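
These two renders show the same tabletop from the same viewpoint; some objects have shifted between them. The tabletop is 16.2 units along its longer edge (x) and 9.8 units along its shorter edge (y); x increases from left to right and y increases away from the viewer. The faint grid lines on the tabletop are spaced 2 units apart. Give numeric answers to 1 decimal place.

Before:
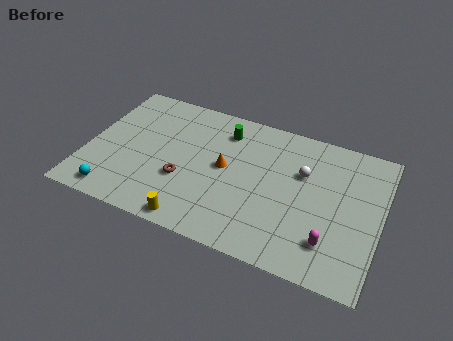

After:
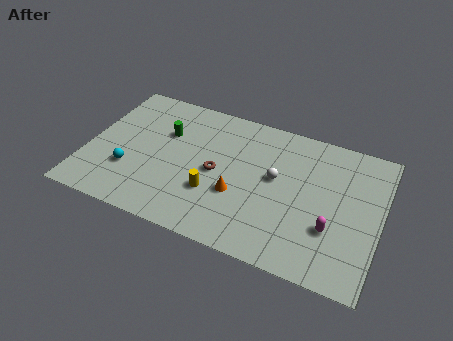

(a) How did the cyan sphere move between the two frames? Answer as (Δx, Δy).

(0.6, 1.9)

The cyan sphere started near (1.9, 1.2) and ended near (2.5, 3.1).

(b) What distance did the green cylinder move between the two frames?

3.5

From (7.3, 7.8) to (4.1, 6.5), the green cylinder covered √(3.2² + 1.3²) ≈ 3.5 units.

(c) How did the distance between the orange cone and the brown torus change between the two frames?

-1.0

They were about 2.7 units apart before and 1.7 after — 1.0 units closer together.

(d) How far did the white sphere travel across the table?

1.7

From (11.8, 6.4) to (10.4, 5.5), the white sphere covered √(1.4² + 0.9²) ≈ 1.7 units.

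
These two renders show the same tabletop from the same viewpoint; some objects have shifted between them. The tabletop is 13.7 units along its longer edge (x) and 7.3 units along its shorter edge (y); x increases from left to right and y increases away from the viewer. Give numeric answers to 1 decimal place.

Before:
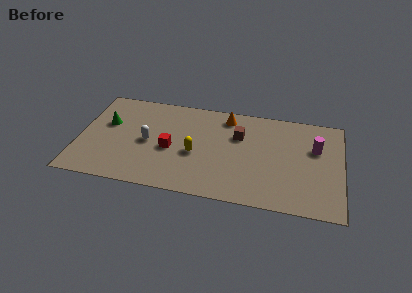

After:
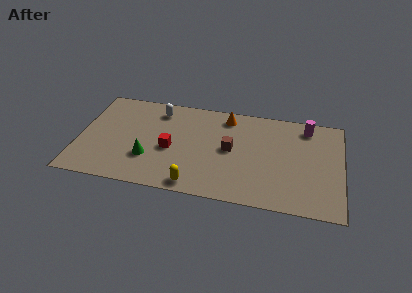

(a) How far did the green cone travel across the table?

3.2

From (1.4, 4.5) to (3.7, 2.3), the green cone covered √(2.3² + 2.2²) ≈ 3.2 units.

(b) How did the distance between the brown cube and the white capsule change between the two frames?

-0.4

Before: roughly 4.9 units apart; after: 4.5. That's 0.4 units closer together.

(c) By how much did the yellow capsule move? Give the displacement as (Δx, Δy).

(0.1, -2.3)

From the two frames, the yellow capsule sits at roughly (6.1, 3.1) before and (6.2, 0.8) after.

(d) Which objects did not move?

the orange cone and the red cube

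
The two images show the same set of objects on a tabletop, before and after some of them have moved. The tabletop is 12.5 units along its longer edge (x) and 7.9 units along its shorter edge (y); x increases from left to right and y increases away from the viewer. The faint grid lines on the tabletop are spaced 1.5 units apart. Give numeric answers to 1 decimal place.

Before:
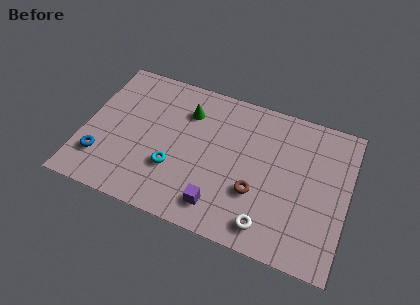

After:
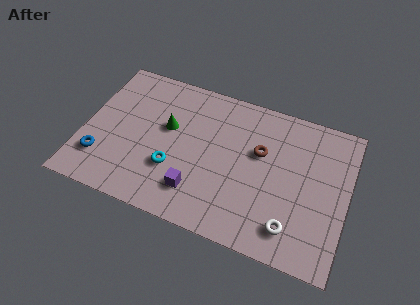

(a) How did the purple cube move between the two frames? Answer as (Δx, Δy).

(-1.1, 0.4)

The purple cube started near (6.7, 1.4) and ended near (5.6, 1.8).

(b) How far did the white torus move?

1.1

From (9.0, 1.2) to (10.1, 1.5), the white torus covered √(1.1² + 0.3²) ≈ 1.1 units.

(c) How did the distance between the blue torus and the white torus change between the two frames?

+1.1

Before: roughly 8.0 units apart; after: 9.1. That's 1.1 units further apart.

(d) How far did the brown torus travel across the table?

2.2

The brown torus was near (8.3, 2.7) before and (8.3, 4.9) after, so it travelled √(0.0² + 2.2²) ≈ 2.2 units.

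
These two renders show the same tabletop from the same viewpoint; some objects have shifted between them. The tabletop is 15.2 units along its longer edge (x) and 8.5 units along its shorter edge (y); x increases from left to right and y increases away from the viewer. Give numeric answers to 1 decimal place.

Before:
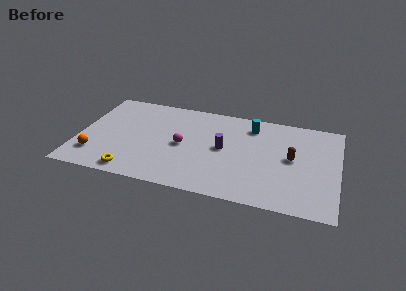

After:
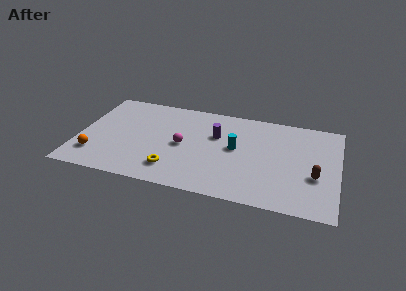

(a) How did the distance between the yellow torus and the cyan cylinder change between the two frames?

-4.4

The distance was about 8.9 in the first image and 4.5 in the second, so they moved 4.4 units closer together.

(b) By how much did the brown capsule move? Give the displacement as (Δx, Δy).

(1.4, -1.3)

The brown capsule started near (12.5, 4.5) and ended near (13.9, 3.2).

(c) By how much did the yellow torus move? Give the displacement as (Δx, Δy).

(2.3, 0.8)

The yellow torus started near (3.4, 1.0) and ended near (5.7, 1.8).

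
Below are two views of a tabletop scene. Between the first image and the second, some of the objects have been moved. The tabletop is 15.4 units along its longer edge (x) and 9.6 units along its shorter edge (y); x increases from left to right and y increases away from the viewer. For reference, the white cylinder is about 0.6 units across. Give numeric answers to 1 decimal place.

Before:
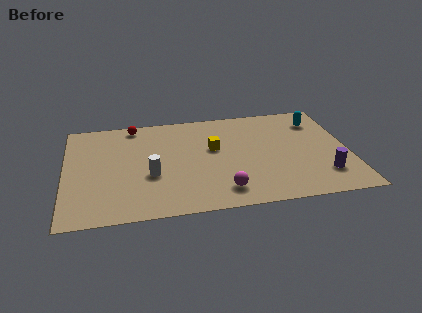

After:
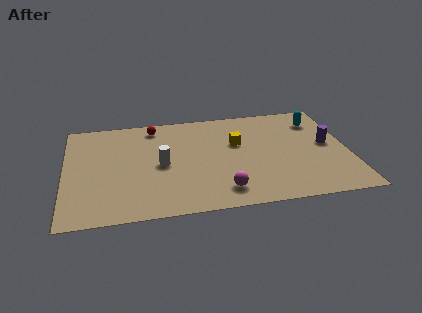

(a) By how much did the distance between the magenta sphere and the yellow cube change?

+0.4

Before: roughly 4.0 units apart; after: 4.4. That's 0.4 units further apart.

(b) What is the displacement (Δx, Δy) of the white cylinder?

(0.6, 0.9)

The white cylinder started near (4.6, 3.7) and ended near (5.2, 4.6).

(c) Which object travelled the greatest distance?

the purple cylinder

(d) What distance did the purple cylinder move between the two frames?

2.8

From (13.9, 2.3) to (14.3, 5.1), the purple cylinder covered √(0.4² + 2.8²) ≈ 2.8 units.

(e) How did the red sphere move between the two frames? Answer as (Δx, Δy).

(1.1, -0.3)

The red sphere was at about (3.8, 8.6) and moved to about (4.9, 8.3).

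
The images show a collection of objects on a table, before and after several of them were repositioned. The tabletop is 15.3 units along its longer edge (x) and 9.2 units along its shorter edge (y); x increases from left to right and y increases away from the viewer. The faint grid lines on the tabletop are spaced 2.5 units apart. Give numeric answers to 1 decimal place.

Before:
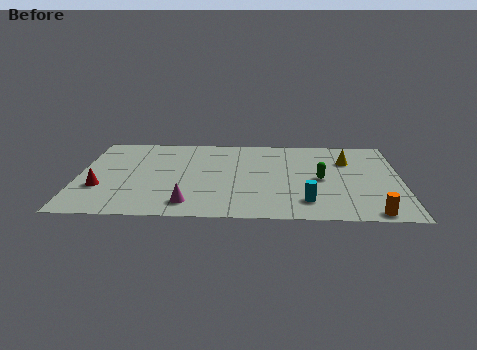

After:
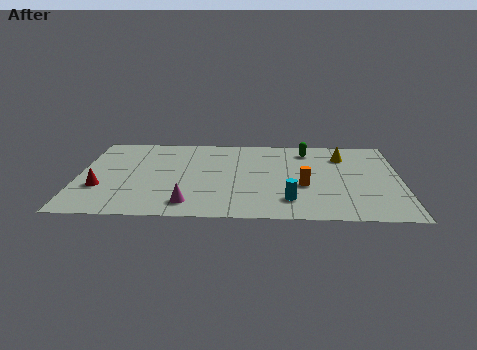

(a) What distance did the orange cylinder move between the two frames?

4.2

The orange cylinder was near (13.8, 0.8) before and (10.7, 3.6) after, so it travelled √(3.1² + 2.8²) ≈ 4.2 units.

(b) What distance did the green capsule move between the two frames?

3.3

From (11.5, 4.4) to (10.9, 7.6), the green capsule covered √(0.6² + 3.2²) ≈ 3.3 units.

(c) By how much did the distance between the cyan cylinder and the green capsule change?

+3.1

They were about 2.6 units apart before and 5.7 after — 3.1 units further apart.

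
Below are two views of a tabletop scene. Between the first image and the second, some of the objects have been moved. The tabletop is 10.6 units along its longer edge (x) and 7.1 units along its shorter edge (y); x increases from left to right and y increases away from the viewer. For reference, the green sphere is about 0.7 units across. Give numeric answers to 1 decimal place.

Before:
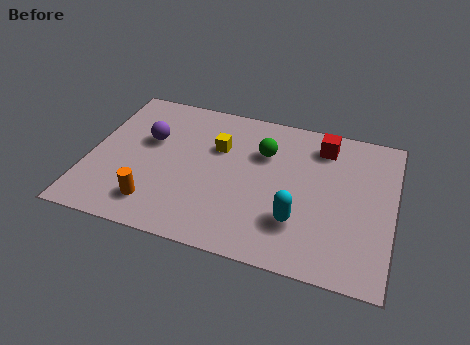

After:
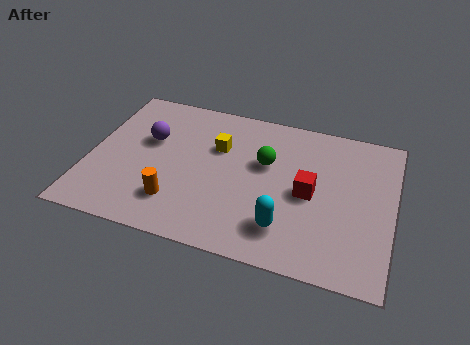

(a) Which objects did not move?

the purple sphere and the yellow cube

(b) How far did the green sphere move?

0.5

The green sphere moved from about (6.0, 4.9) to (6.1, 4.4), a distance of √(0.1² + 0.5²) ≈ 0.5.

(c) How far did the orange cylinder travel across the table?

0.8

From (2.5, 1.4) to (3.2, 1.7), the orange cylinder covered √(0.7² + 0.3²) ≈ 0.8 units.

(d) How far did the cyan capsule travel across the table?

0.6

The cyan capsule was near (7.4, 2.0) before and (7.0, 1.6) after, so it travelled √(0.4² + 0.4²) ≈ 0.6 units.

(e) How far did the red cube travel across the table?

2.4

From (8.0, 5.8) to (7.7, 3.4), the red cube covered √(0.3² + 2.4²) ≈ 2.4 units.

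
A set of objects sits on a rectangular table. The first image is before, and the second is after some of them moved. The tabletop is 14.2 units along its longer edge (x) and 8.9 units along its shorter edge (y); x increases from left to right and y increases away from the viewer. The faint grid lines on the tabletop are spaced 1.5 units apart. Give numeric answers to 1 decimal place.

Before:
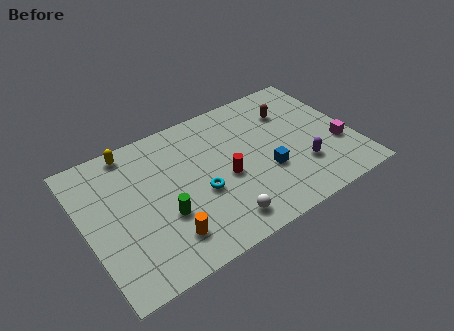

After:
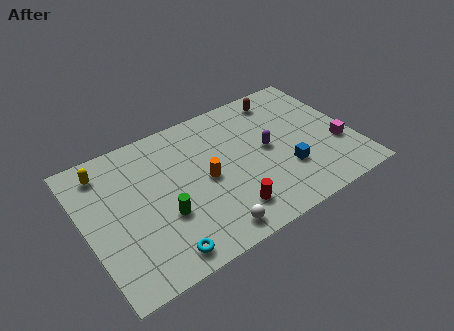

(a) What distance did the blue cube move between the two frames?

1.1

The blue cube was near (9.4, 3.2) before and (10.4, 2.8) after, so it travelled √(1.0² + 0.4²) ≈ 1.1 units.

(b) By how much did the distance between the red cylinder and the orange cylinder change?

-1.4

Before: roughly 4.0 units apart; after: 2.6. That's 1.4 units closer together.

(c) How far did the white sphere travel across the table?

0.7

The white sphere was near (6.6, 1.4) before and (6.0, 1.1) after, so it travelled √(0.6² + 0.3²) ≈ 0.7 units.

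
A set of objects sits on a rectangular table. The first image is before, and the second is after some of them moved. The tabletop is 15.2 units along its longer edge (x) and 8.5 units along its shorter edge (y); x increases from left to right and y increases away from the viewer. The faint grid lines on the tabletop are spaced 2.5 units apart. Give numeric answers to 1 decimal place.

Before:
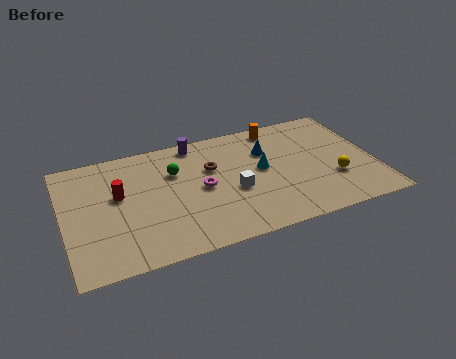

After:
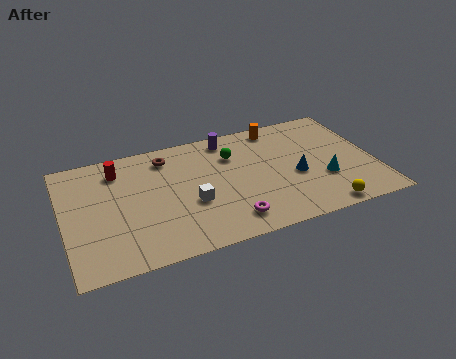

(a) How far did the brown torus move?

2.6

From (7.3, 5.5) to (5.2, 7.0), the brown torus covered √(2.1² + 1.5²) ≈ 2.6 units.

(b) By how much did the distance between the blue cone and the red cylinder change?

+1.6

The distance was about 7.5 in the first image and 9.1 in the second, so they moved 1.6 units further apart.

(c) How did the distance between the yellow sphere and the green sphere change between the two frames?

-1.6

They were about 8.2 units apart before and 6.6 after — 1.6 units closer together.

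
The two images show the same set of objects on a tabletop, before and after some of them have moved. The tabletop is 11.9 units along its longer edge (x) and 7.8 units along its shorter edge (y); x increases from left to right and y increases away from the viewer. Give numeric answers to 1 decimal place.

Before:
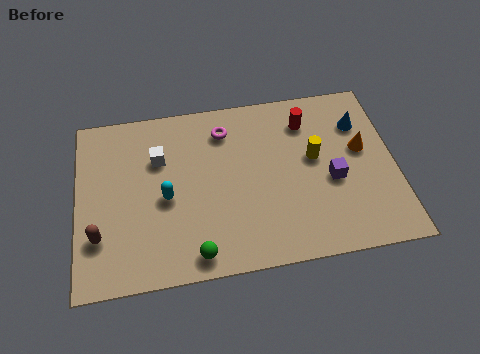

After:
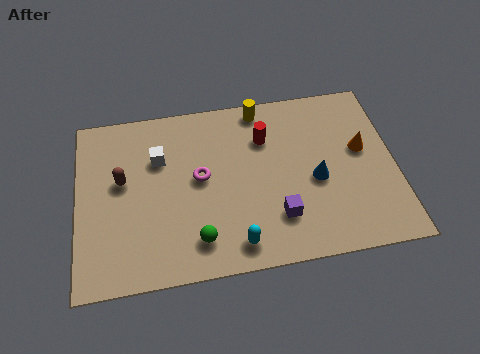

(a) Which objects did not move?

the white cube and the orange cone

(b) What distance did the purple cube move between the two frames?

2.5

From (9.5, 3.3) to (7.4, 2.0), the purple cube covered √(2.1² + 1.3²) ≈ 2.5 units.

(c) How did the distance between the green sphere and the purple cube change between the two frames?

-2.7

They were about 5.7 units apart before and 3.0 after — 2.7 units closer together.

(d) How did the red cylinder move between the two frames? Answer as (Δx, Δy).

(-1.6, -0.5)

The red cylinder was at about (8.7, 6.1) and moved to about (7.1, 5.6).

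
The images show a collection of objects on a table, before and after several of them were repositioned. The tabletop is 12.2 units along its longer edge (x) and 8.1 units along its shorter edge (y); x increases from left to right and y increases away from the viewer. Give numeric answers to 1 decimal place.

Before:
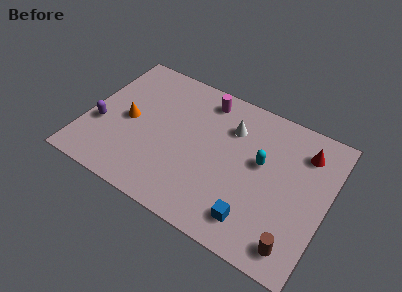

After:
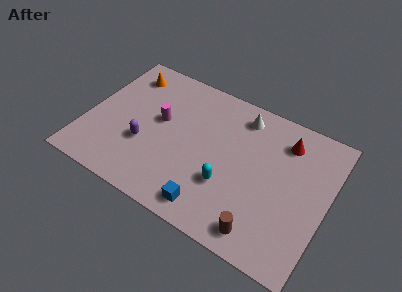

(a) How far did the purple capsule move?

2.3

The purple capsule moved from about (0.8, 3.0) to (3.1, 2.9), a distance of √(2.3² + 0.1²) ≈ 2.3.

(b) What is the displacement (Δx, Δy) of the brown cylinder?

(-1.6, -0.1)

The brown cylinder was at about (11.0, 1.2) and moved to about (9.4, 1.1).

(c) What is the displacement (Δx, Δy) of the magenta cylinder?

(-2.0, -2.3)

From the two frames, the magenta cylinder sits at roughly (5.6, 6.9) before and (3.6, 4.6) after.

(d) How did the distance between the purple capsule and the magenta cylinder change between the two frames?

-4.4

Before: roughly 6.2 units apart; after: 1.8. That's 4.4 units closer together.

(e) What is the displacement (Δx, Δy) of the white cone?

(0.4, 0.9)

From the two frames, the white cone sits at roughly (7.1, 5.9) before and (7.5, 6.8) after.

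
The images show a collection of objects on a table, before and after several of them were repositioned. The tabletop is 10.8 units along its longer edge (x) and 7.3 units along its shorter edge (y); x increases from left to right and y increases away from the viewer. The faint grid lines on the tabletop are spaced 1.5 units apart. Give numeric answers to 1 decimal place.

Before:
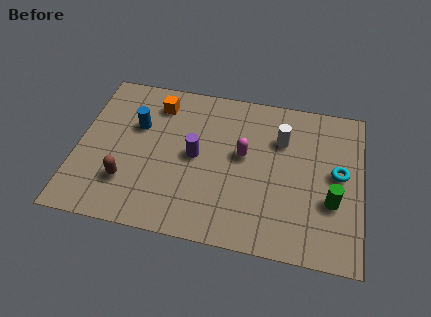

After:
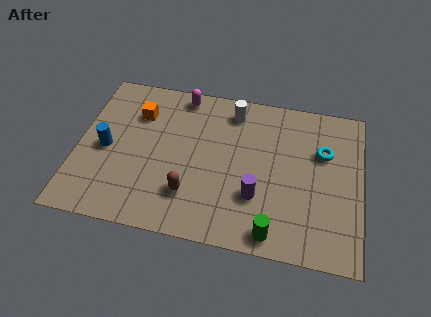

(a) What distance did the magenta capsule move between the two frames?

3.5

From (6.3, 4.1) to (3.8, 6.5), the magenta capsule covered √(2.5² + 2.4²) ≈ 3.5 units.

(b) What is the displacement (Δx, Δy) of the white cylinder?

(-1.9, 1.0)

From the two frames, the white cylinder sits at roughly (7.7, 5.1) before and (5.8, 6.1) after.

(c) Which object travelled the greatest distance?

the magenta capsule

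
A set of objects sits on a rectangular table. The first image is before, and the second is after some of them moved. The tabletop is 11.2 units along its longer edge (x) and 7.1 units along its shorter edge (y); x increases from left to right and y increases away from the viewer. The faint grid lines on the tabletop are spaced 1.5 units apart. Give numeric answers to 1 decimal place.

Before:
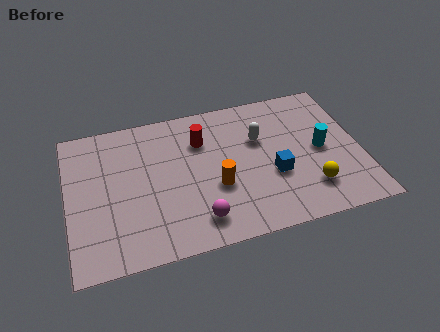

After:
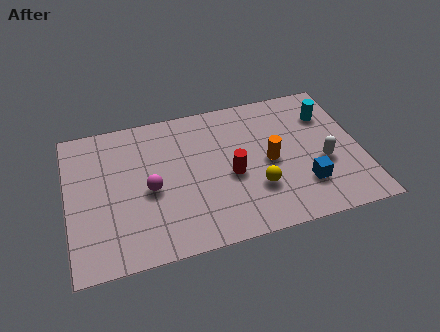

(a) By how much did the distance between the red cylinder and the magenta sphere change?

-0.7

Before: roughly 3.8 units apart; after: 3.1. That's 0.7 units closer together.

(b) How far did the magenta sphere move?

2.5

The magenta sphere was near (4.8, 1.3) before and (3.1, 3.2) after, so it travelled √(1.7² + 1.9²) ≈ 2.5 units.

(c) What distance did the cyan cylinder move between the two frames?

1.7

From (9.7, 3.5) to (10.1, 5.2), the cyan cylinder covered √(0.4² + 1.7²) ≈ 1.7 units.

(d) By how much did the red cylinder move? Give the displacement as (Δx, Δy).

(1.0, -2.0)

The red cylinder started near (5.2, 5.1) and ended near (6.2, 3.1).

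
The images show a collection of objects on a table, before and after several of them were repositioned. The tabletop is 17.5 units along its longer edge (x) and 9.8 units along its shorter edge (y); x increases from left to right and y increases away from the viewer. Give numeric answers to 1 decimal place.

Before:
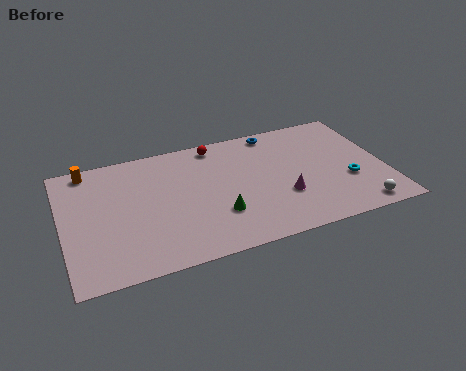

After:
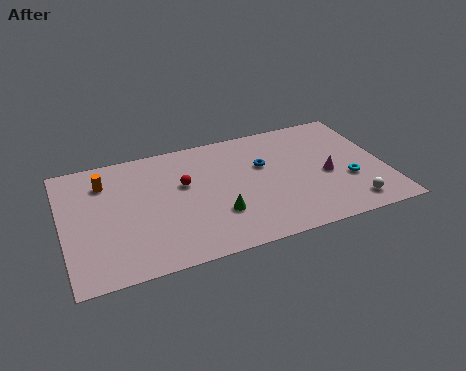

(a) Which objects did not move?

the green cone and the cyan torus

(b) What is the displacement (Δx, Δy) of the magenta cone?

(2.5, 1.0)

The magenta cone started near (11.8, 3.3) and ended near (14.3, 4.3).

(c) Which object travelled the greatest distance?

the red sphere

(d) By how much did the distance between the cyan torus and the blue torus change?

-1.2

Before: roughly 6.4 units apart; after: 5.2. That's 1.2 units closer together.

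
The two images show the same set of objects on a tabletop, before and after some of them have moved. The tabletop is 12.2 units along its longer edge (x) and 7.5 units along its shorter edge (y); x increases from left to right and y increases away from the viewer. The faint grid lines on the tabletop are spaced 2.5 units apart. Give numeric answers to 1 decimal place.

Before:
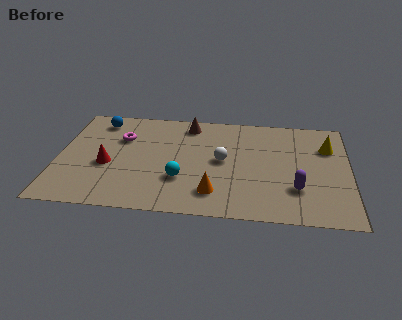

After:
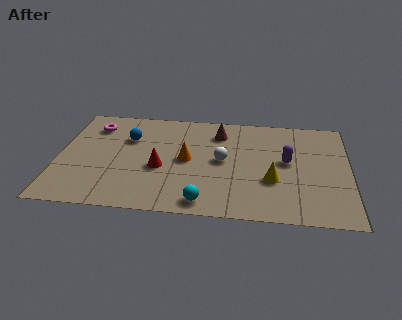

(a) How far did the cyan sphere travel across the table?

1.8

The cyan sphere was near (5.2, 2.4) before and (6.2, 0.9) after, so it travelled √(1.0² + 1.5²) ≈ 1.8 units.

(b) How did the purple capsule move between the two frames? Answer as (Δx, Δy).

(-0.4, 1.9)

From the two frames, the purple capsule sits at roughly (10.0, 2.2) before and (9.6, 4.1) after.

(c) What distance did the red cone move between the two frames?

2.2

From (2.1, 3.1) to (4.3, 3.1), the red cone covered √(2.2² + 0.0²) ≈ 2.2 units.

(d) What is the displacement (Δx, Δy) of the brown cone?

(1.3, -0.5)

The brown cone started near (5.4, 6.4) and ended near (6.7, 5.9).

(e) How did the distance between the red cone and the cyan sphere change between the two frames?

-0.3

They were about 3.2 units apart before and 2.9 after — 0.3 units closer together.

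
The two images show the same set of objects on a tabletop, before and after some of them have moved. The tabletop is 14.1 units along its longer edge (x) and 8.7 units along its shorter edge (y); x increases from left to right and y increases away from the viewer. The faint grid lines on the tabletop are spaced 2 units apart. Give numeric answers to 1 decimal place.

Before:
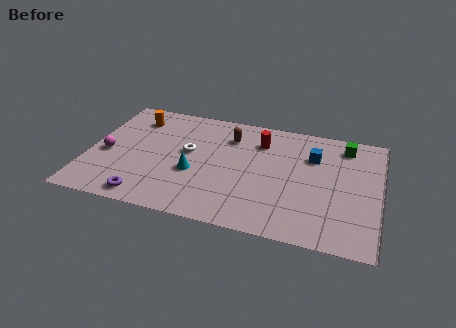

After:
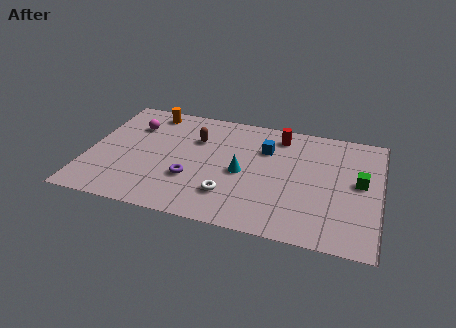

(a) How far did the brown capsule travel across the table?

1.7

From (6.7, 6.6) to (5.1, 6.0), the brown capsule covered √(1.6² + 0.6²) ≈ 1.7 units.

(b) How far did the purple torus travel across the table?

2.8

From (3.1, 1.0) to (5.1, 2.9), the purple torus covered √(2.0² + 1.9²) ≈ 2.8 units.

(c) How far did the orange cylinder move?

1.0

From (2.0, 6.9) to (2.7, 7.6), the orange cylinder covered √(0.7² + 0.7²) ≈ 1.0 units.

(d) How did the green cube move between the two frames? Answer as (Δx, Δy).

(0.8, -2.6)

From the two frames, the green cube sits at roughly (12.3, 7.3) before and (13.1, 4.7) after.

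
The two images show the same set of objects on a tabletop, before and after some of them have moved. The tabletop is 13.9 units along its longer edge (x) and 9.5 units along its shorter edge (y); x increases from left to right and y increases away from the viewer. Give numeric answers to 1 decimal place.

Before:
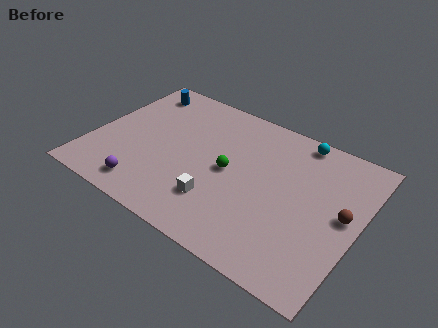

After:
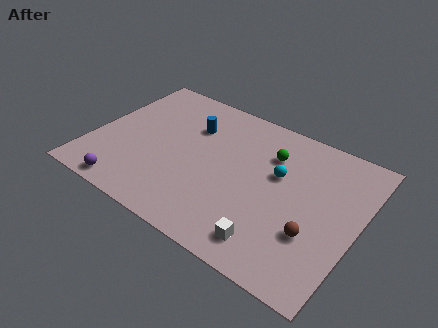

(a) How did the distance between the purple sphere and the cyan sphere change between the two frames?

-1.3

Before: roughly 9.9 units apart; after: 8.6. That's 1.3 units closer together.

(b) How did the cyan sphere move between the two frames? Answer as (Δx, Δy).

(-0.6, -2.8)

The cyan sphere was at about (10.2, 8.6) and moved to about (9.6, 5.8).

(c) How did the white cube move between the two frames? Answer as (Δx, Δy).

(3.0, -1.0)

From the two frames, the white cube sits at roughly (7.0, 2.5) before and (10.0, 1.5) after.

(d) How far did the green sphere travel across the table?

2.8

The green sphere was near (7.2, 4.7) before and (9.0, 6.9) after, so it travelled √(1.8² + 2.2²) ≈ 2.8 units.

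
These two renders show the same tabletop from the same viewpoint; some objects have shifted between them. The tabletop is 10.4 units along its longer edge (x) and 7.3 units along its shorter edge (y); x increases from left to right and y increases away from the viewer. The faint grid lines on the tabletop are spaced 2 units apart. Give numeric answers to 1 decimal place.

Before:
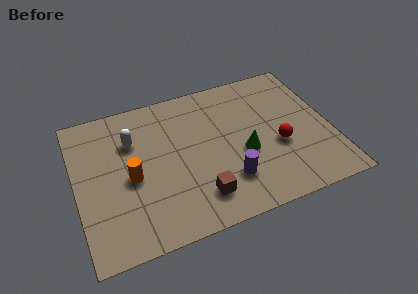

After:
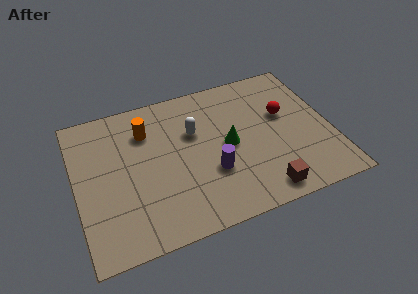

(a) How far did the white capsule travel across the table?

2.5

The white capsule moved from about (2.4, 5.1) to (4.9, 4.7), a distance of √(2.5² + 0.4²) ≈ 2.5.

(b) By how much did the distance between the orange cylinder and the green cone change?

-0.9

The distance was about 4.6 in the first image and 3.7 in the second, so they moved 0.9 units closer together.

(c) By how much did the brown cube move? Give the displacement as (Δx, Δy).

(2.5, -0.6)

From the two frames, the brown cube sits at roughly (4.8, 1.5) before and (7.3, 0.9) after.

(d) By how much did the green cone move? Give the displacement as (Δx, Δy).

(-0.6, 0.6)

The green cone was at about (6.8, 3.0) and moved to about (6.2, 3.6).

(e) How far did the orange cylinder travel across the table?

2.2

From (2.2, 3.3) to (3.0, 5.4), the orange cylinder covered √(0.8² + 2.1²) ≈ 2.2 units.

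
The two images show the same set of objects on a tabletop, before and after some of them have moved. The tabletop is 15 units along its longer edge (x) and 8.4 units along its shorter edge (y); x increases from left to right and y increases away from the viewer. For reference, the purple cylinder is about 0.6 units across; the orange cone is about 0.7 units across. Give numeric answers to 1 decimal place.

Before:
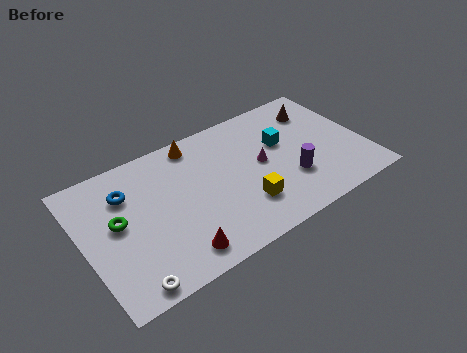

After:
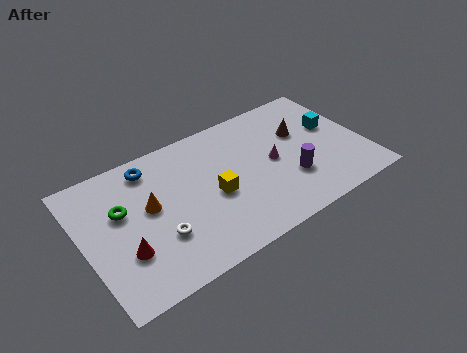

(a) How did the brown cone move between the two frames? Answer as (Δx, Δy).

(-1.1, -1.1)

The brown cone started near (13.0, 6.5) and ended near (11.9, 5.4).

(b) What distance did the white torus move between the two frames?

2.7

The white torus was near (1.8, 0.8) before and (3.7, 2.7) after, so it travelled √(1.9² + 1.9²) ≈ 2.7 units.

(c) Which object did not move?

the purple cylinder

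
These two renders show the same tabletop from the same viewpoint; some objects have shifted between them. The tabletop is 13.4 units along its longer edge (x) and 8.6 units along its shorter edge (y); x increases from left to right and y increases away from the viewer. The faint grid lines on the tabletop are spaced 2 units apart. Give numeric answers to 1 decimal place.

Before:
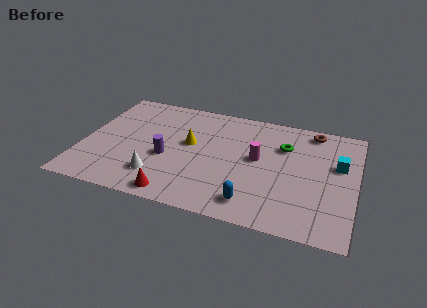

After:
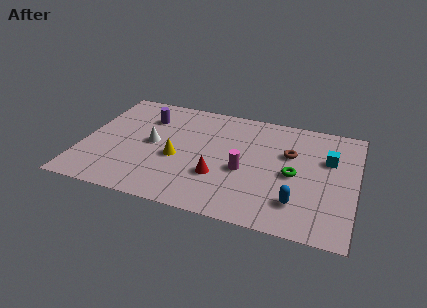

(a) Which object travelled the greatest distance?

the purple cylinder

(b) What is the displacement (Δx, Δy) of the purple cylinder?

(-1.3, 2.9)

From the two frames, the purple cylinder sits at roughly (4.2, 3.5) before and (2.9, 6.4) after.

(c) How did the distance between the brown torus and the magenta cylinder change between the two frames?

-1.0

They were about 3.8 units apart before and 2.8 after — 1.0 units closer together.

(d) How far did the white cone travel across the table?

2.5

The white cone was near (3.9, 2.0) before and (3.4, 4.4) after, so it travelled √(0.5² + 2.4²) ≈ 2.5 units.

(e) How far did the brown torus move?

2.3

The brown torus was near (11.1, 7.6) before and (10.1, 5.5) after, so it travelled √(1.0² + 2.1²) ≈ 2.3 units.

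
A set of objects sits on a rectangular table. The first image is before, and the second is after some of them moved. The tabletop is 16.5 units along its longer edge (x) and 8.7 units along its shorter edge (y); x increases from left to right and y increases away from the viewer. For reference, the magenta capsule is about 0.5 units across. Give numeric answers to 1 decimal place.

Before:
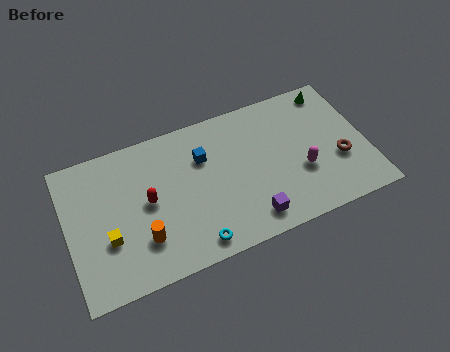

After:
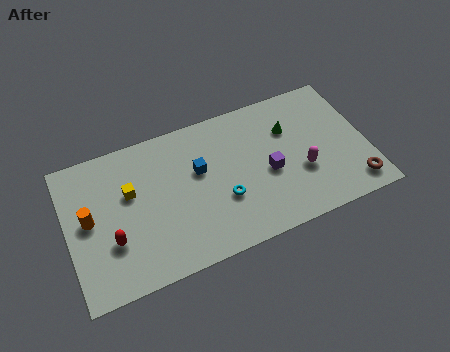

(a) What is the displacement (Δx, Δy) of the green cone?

(-2.6, -1.6)

From the two frames, the green cone sits at roughly (15.0, 7.6) before and (12.4, 6.0) after.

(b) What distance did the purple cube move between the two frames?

2.7

The purple cube was near (9.7, 1.4) before and (11.0, 3.8) after, so it travelled √(1.3² + 2.4²) ≈ 2.7 units.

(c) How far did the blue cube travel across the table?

0.8

The blue cube moved from about (7.6, 6.0) to (7.3, 5.3), a distance of √(0.3² + 0.7²) ≈ 0.8.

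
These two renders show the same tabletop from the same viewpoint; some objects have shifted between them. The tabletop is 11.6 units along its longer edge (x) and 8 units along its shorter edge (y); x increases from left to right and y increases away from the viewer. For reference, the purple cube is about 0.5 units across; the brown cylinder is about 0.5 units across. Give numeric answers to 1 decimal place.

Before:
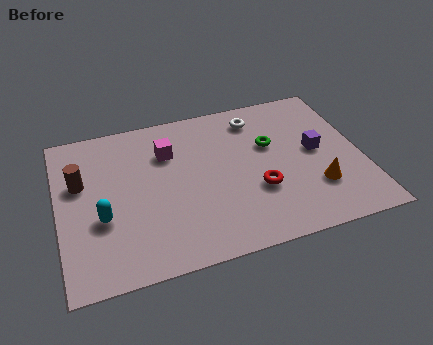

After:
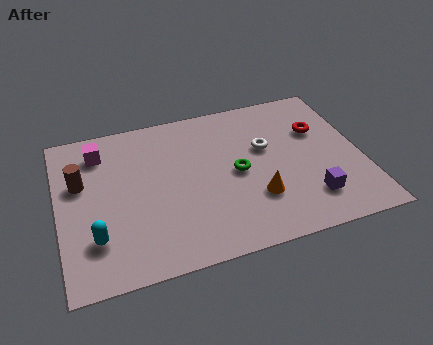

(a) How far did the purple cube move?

2.5

The purple cube was near (9.9, 4.2) before and (9.4, 1.8) after, so it travelled √(0.5² + 2.4²) ≈ 2.5 units.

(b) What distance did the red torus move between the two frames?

3.6

The red torus was near (7.5, 2.8) before and (10.1, 5.3) after, so it travelled √(2.6² + 2.5²) ≈ 3.6 units.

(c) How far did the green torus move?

1.8

The green torus moved from about (8.2, 5.0) to (6.8, 3.9), a distance of √(1.4² + 1.1²) ≈ 1.8.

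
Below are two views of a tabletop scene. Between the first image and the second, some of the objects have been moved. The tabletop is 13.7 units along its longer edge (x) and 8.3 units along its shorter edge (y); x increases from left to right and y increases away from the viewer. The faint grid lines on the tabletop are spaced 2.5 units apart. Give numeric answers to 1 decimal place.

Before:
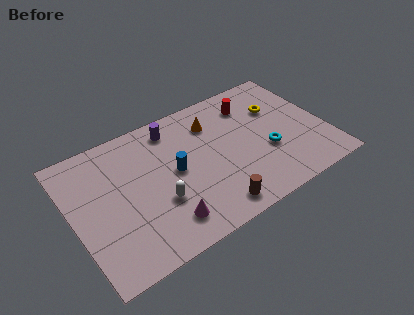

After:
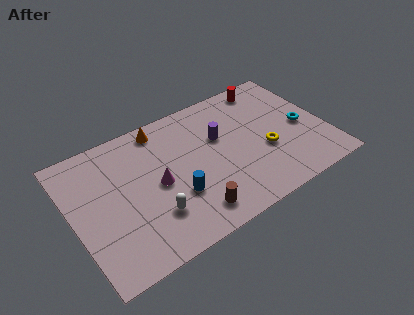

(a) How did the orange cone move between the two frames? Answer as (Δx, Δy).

(-2.7, 1.0)

The orange cone started near (7.9, 6.3) and ended near (5.2, 7.3).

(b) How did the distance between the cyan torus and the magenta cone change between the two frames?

+1.9

They were about 6.1 units apart before and 8.0 after — 1.9 units further apart.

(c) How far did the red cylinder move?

1.4

The red cylinder was near (10.1, 6.5) before and (11.2, 7.3) after, so it travelled √(1.1² + 0.8²) ≈ 1.4 units.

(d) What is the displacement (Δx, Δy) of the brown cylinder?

(-1.1, 0.3)

The brown cylinder started near (7.0, 1.1) and ended near (5.9, 1.4).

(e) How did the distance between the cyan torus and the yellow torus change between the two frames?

-0.4

They were about 2.7 units apart before and 2.3 after — 0.4 units closer together.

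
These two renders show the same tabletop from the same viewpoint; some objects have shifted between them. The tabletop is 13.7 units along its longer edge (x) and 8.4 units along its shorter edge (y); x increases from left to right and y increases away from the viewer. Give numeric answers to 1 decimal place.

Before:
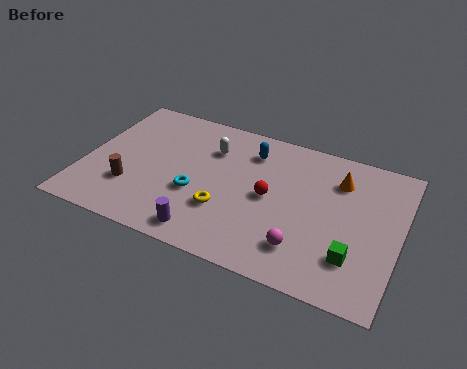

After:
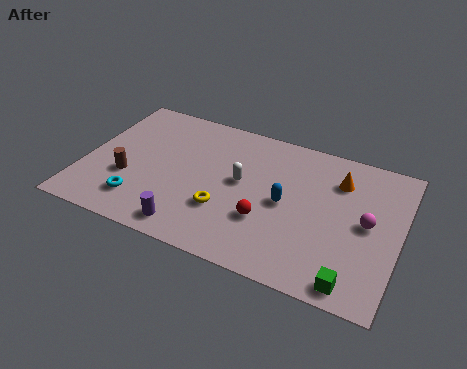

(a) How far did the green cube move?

1.3

The green cube was near (11.9, 2.2) before and (12.0, 0.9) after, so it travelled √(0.1² + 1.3²) ≈ 1.3 units.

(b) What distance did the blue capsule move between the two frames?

3.1

From (7.0, 6.6) to (8.8, 4.1), the blue capsule covered √(1.8² + 2.5²) ≈ 3.1 units.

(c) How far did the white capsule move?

2.1

The white capsule moved from about (5.3, 6.1) to (6.8, 4.6), a distance of √(1.5² + 1.5²) ≈ 2.1.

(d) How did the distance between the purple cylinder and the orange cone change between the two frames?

+0.5

The distance was about 7.4 in the first image and 7.9 in the second, so they moved 0.5 units further apart.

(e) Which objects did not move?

the yellow torus and the orange cone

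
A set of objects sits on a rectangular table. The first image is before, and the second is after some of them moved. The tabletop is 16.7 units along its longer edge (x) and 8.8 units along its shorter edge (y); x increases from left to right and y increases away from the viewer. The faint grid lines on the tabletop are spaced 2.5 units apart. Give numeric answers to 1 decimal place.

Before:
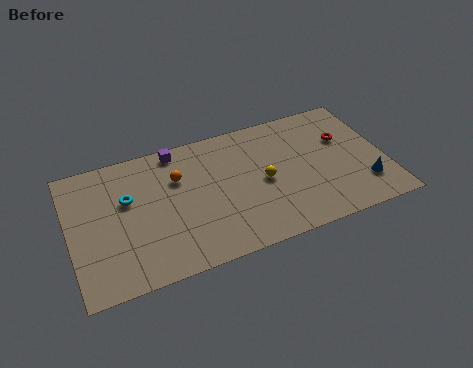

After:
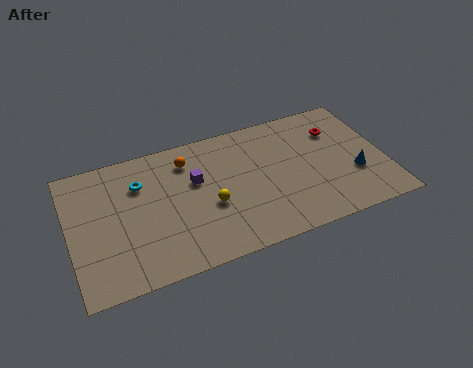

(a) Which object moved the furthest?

the yellow sphere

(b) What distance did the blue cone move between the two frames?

1.0

The blue cone moved from about (15.4, 2.2) to (15.0, 3.1), a distance of √(0.4² + 0.9²) ≈ 1.0.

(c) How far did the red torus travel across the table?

0.8

From (14.7, 5.7) to (14.4, 6.4), the red torus covered √(0.3² + 0.7²) ≈ 0.8 units.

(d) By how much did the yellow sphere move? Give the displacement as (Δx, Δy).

(-2.9, -0.6)

The yellow sphere was at about (10.2, 4.2) and moved to about (7.3, 3.6).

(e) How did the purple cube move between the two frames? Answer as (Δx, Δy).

(0.8, -2.4)

The purple cube was at about (5.9, 7.9) and moved to about (6.7, 5.5).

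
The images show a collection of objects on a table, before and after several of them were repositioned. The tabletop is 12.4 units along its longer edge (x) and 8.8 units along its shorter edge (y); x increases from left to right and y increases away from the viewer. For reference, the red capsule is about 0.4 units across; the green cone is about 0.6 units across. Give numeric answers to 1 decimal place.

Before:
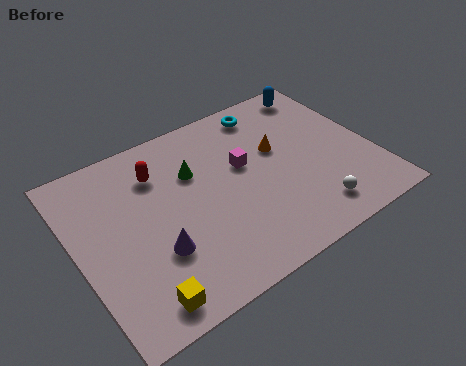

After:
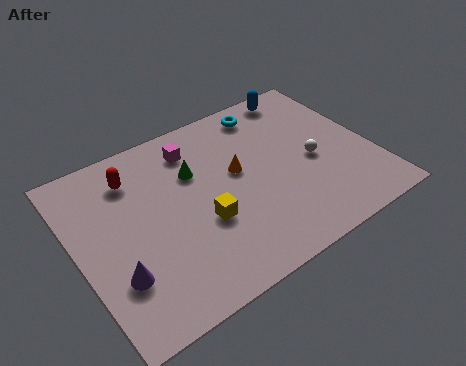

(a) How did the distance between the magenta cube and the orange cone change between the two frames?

+1.1

Before: roughly 1.5 units apart; after: 2.6. That's 1.1 units further apart.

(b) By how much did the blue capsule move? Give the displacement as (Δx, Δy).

(-0.8, 0.2)

The blue capsule was at about (11.0, 7.7) and moved to about (10.2, 7.9).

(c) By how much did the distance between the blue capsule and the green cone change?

-0.7

Before: roughly 6.2 units apart; after: 5.5. That's 0.7 units closer together.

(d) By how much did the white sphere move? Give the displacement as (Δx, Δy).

(0.6, 2.5)

The white sphere started near (9.3, 1.5) and ended near (9.9, 4.0).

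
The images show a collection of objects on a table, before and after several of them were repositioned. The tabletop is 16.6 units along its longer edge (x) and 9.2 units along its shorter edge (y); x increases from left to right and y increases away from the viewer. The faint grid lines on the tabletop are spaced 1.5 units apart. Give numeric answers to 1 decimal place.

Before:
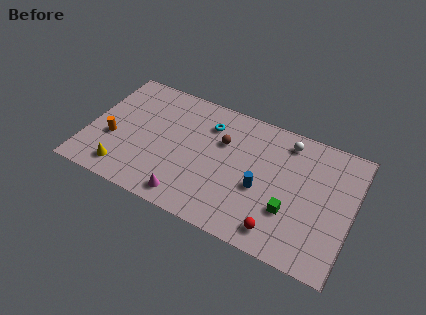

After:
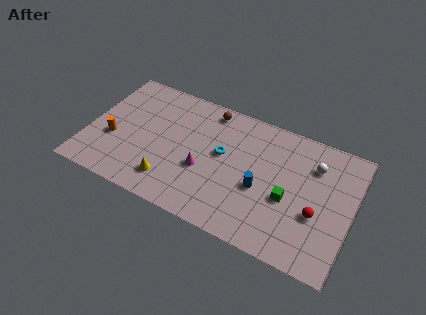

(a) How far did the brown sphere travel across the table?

2.3

The brown sphere moved from about (8.3, 6.1) to (7.2, 8.1), a distance of √(1.1² + 2.0²) ≈ 2.3.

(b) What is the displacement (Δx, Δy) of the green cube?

(-0.2, 0.8)

The green cube started near (12.9, 3.0) and ended near (12.7, 3.8).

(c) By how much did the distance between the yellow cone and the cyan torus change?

-2.8

Before: roughly 7.2 units apart; after: 4.4. That's 2.8 units closer together.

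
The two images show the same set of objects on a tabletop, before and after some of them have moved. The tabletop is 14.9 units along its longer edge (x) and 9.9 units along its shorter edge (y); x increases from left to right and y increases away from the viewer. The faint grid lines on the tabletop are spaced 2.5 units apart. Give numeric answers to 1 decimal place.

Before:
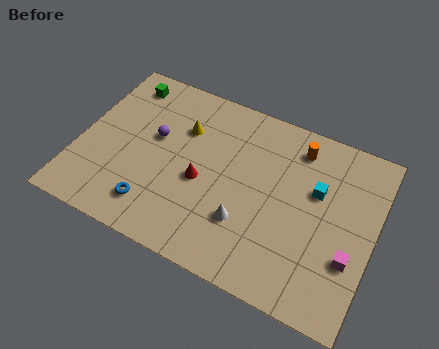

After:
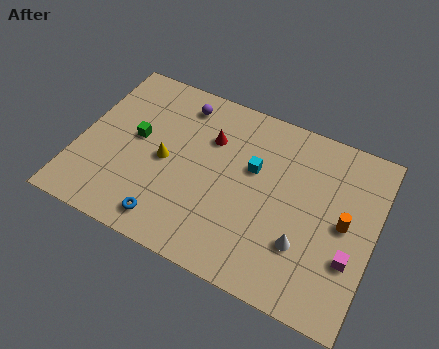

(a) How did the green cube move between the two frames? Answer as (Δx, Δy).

(1.1, -3.0)

The green cube started near (1.7, 8.4) and ended near (2.8, 5.4).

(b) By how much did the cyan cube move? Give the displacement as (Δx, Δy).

(-3.2, -0.1)

The cyan cube started near (11.9, 6.2) and ended near (8.7, 6.1).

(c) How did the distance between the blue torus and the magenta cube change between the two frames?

-0.7

They were about 9.8 units apart before and 9.1 after — 0.7 units closer together.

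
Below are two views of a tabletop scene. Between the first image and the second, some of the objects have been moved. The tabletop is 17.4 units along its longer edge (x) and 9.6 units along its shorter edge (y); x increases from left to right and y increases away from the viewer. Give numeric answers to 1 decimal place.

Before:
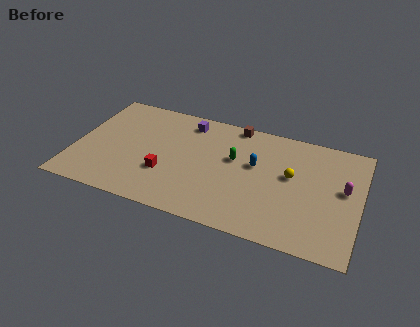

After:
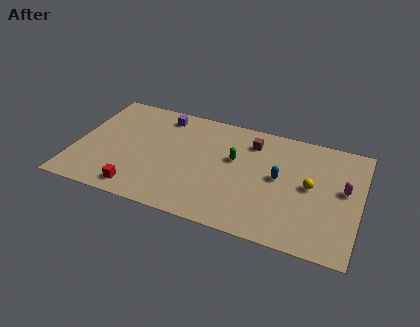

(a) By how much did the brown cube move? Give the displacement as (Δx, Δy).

(1.1, -1.2)

The brown cube started near (9.5, 8.8) and ended near (10.6, 7.6).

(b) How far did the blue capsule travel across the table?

1.6

The blue capsule was near (11.0, 5.7) before and (12.5, 5.1) after, so it travelled √(1.5² + 0.6²) ≈ 1.6 units.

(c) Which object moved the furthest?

the red cube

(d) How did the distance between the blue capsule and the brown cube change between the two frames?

-0.3

They were about 3.4 units apart before and 3.1 after — 0.3 units closer together.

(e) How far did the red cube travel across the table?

2.4

The red cube moved from about (5.7, 3.2) to (4.2, 1.3), a distance of √(1.5² + 1.9²) ≈ 2.4.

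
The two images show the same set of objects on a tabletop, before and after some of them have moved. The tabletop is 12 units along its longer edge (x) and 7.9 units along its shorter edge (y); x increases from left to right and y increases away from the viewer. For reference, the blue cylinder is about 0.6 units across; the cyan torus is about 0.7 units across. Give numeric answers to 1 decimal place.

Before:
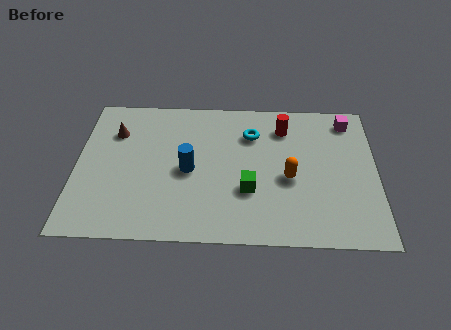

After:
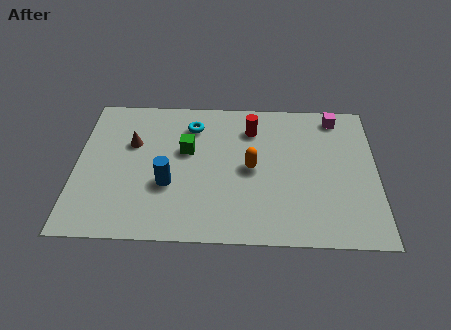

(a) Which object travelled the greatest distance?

the green cube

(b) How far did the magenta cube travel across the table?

0.5

The magenta cube moved from about (10.9, 6.7) to (10.4, 6.9), a distance of √(0.5² + 0.2²) ≈ 0.5.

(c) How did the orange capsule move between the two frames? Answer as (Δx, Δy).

(-1.5, 0.5)

The orange capsule started near (8.5, 3.4) and ended near (7.0, 3.9).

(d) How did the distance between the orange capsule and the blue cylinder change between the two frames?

-0.6

Before: roughly 4.0 units apart; after: 3.4. That's 0.6 units closer together.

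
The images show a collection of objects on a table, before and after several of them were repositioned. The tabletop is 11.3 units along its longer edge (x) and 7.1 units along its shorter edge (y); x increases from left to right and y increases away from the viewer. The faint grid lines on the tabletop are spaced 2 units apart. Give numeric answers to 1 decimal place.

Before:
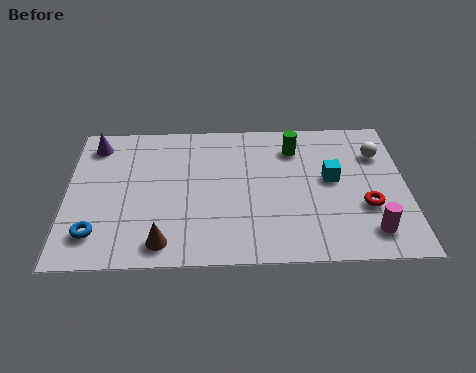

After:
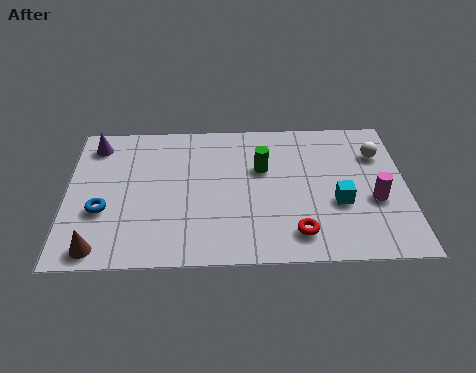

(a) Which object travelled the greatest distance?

the red torus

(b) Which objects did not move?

the white sphere and the purple cone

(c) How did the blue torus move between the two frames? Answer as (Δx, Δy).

(0.2, 1.1)

From the two frames, the blue torus sits at roughly (1.0, 1.5) before and (1.2, 2.6) after.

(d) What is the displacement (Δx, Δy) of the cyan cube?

(0.2, -1.2)

The cyan cube started near (8.8, 3.9) and ended near (9.0, 2.7).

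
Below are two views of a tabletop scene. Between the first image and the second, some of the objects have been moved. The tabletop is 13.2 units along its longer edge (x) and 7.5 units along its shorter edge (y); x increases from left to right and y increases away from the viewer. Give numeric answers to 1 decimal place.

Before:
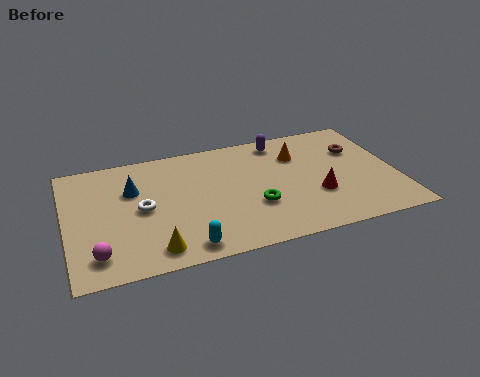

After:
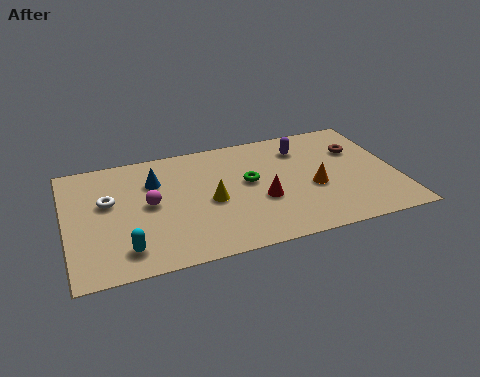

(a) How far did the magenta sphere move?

3.3

The magenta sphere was near (1.1, 1.4) before and (3.3, 3.9) after, so it travelled √(2.2² + 2.5²) ≈ 3.3 units.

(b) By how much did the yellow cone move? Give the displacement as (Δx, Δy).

(2.4, 2.3)

From the two frames, the yellow cone sits at roughly (3.3, 1.1) before and (5.7, 3.4) after.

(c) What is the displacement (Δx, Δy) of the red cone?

(-2.2, 0.3)

The red cone started near (9.9, 2.6) and ended near (7.7, 2.9).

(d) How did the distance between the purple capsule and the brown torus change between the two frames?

-1.0

Before: roughly 3.3 units apart; after: 2.3. That's 1.0 units closer together.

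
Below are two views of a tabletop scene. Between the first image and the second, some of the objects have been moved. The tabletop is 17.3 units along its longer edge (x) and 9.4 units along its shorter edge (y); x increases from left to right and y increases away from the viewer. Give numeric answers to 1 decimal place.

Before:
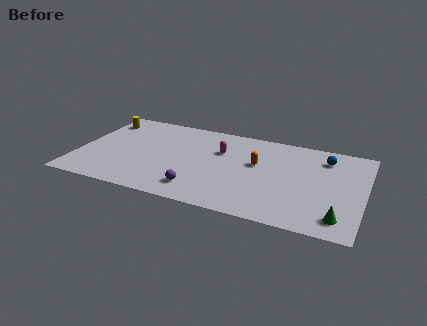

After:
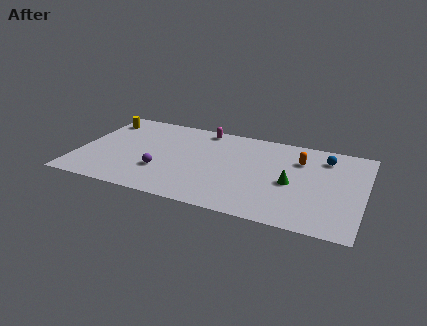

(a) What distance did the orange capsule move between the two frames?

2.8

The orange capsule was near (10.8, 5.6) before and (13.3, 6.8) after, so it travelled √(2.5² + 1.2²) ≈ 2.8 units.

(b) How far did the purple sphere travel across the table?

2.7

The purple sphere moved from about (7.6, 1.8) to (5.2, 3.0), a distance of √(2.4² + 1.2²) ≈ 2.7.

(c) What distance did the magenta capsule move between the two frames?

2.5

The magenta capsule was near (8.5, 6.3) before and (7.2, 8.4) after, so it travelled √(1.3² + 2.1²) ≈ 2.5 units.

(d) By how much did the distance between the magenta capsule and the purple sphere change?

+1.2

The distance was about 4.6 in the first image and 5.8 in the second, so they moved 1.2 units further apart.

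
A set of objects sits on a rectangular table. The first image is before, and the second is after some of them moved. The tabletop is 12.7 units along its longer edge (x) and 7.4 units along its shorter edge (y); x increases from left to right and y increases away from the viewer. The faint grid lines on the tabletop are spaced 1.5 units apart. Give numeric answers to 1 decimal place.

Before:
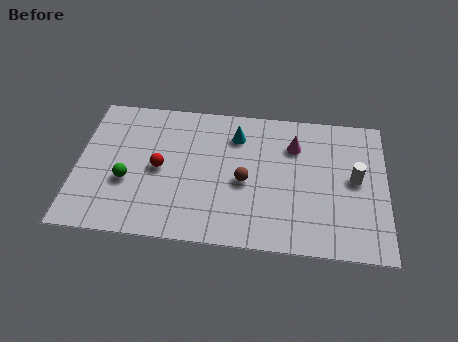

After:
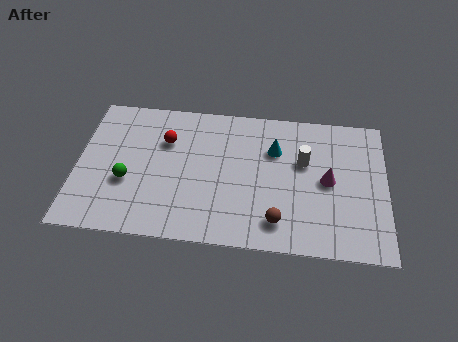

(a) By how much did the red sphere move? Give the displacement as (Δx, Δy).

(0.2, 1.5)

The red sphere was at about (3.4, 3.6) and moved to about (3.6, 5.1).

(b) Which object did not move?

the green sphere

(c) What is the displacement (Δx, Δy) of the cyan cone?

(1.6, -0.6)

The cyan cone was at about (6.5, 5.7) and moved to about (8.1, 5.1).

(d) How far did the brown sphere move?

2.4

From (6.9, 3.3) to (8.3, 1.4), the brown sphere covered √(1.4² + 1.9²) ≈ 2.4 units.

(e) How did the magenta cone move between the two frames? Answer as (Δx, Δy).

(1.4, -1.7)

The magenta cone started near (8.9, 5.4) and ended near (10.3, 3.7).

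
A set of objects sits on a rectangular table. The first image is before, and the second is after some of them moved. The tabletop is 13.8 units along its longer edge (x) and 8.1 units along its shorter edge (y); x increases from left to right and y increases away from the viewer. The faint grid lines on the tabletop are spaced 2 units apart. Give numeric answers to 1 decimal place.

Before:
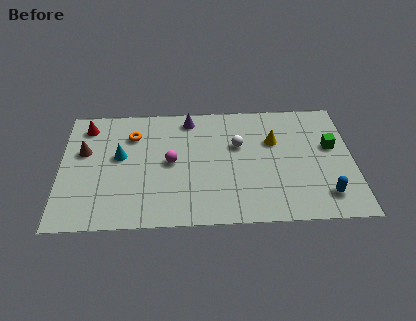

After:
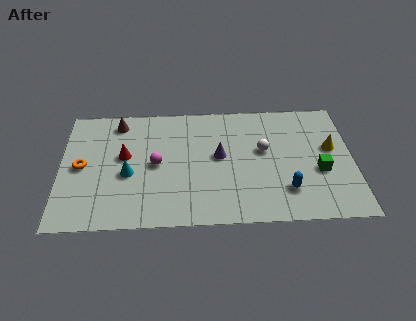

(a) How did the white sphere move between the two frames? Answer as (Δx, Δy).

(1.2, -0.4)

From the two frames, the white sphere sits at roughly (8.4, 5.1) before and (9.6, 4.7) after.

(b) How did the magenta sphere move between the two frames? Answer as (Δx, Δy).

(-0.7, -0.1)

The magenta sphere was at about (5.2, 4.1) and moved to about (4.5, 4.0).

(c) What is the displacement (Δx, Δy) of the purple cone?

(1.4, -2.6)

From the two frames, the purple cone sits at roughly (6.1, 7.0) before and (7.5, 4.4) after.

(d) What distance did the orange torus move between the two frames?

3.1

From (3.4, 6.0) to (1.0, 4.0), the orange torus covered √(2.4² + 2.0²) ≈ 3.1 units.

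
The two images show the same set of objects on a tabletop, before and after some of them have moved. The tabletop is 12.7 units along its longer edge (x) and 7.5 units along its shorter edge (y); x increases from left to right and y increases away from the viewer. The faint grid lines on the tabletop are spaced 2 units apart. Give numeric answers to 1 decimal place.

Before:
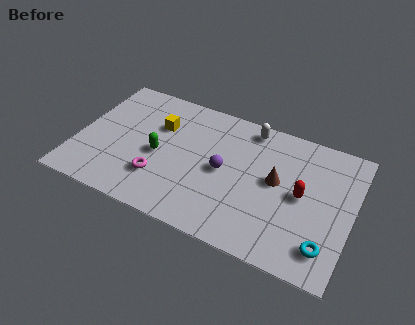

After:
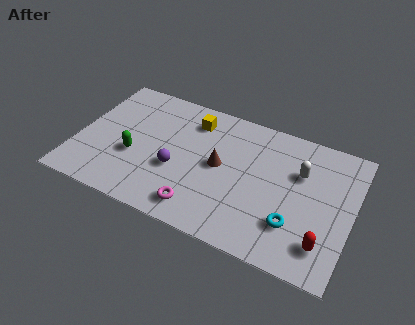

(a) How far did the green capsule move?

1.2

The green capsule was near (3.8, 3.4) before and (2.7, 2.9) after, so it travelled √(1.1² + 0.5²) ≈ 1.2 units.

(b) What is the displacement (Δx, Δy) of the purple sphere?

(-2.1, -0.8)

From the two frames, the purple sphere sits at roughly (6.8, 3.7) before and (4.7, 2.9) after.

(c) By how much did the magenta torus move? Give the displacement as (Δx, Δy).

(2.0, -0.9)

The magenta torus started near (4.0, 2.1) and ended near (6.0, 1.2).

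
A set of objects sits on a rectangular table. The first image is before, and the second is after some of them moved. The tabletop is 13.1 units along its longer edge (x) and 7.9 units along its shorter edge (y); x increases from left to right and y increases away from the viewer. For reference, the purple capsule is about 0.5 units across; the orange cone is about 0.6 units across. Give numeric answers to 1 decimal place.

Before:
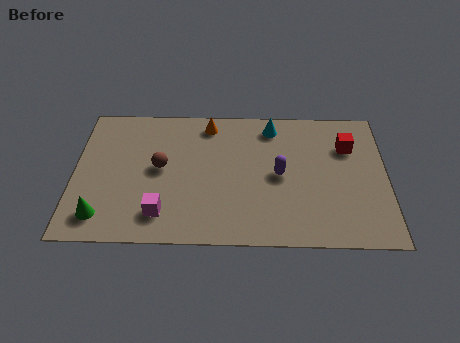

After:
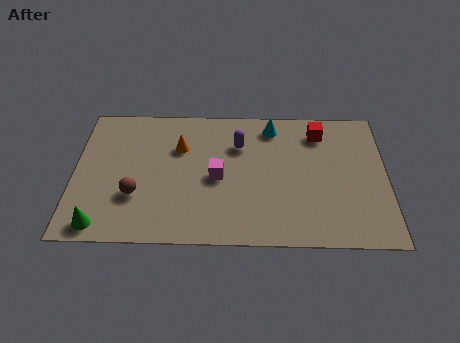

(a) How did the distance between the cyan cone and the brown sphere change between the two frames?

+1.7

The distance was about 5.3 in the first image and 7.0 in the second, so they moved 1.7 units further apart.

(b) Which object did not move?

the cyan cone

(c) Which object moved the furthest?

the magenta cube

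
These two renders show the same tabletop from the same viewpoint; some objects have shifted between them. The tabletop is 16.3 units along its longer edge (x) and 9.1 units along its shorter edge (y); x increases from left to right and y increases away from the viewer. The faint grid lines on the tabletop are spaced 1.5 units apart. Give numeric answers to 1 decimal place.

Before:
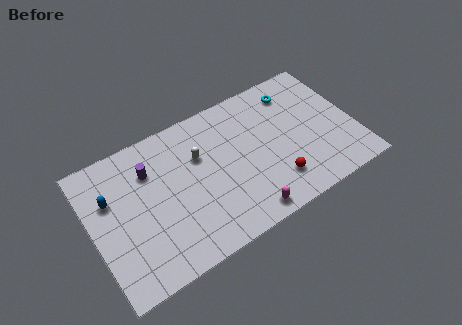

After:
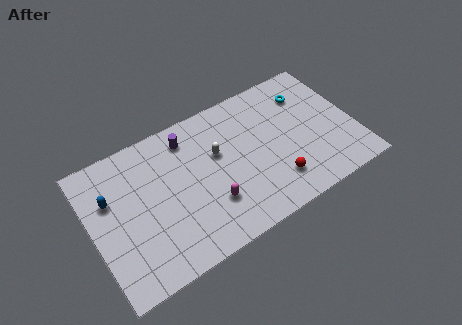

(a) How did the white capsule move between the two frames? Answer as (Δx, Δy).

(1.1, -0.4)

The white capsule started near (6.8, 6.0) and ended near (7.9, 5.6).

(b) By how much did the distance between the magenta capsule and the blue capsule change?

-2.5

They were about 9.1 units apart before and 6.6 after — 2.5 units closer together.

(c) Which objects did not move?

the red sphere and the blue capsule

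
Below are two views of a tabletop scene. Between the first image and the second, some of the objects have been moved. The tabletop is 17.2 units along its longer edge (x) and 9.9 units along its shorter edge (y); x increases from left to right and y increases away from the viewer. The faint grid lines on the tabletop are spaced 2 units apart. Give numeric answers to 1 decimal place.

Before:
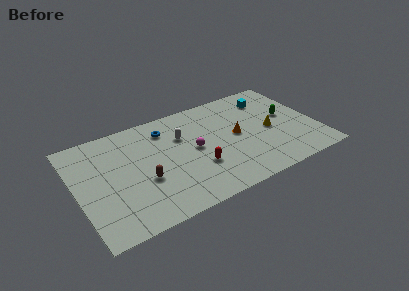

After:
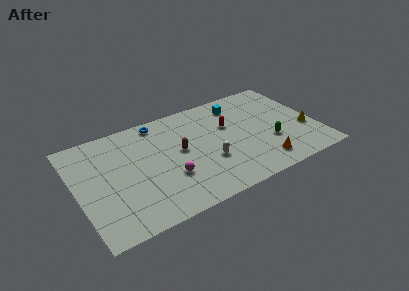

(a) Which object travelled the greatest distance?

the red capsule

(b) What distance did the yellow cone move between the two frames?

2.7

The yellow cone moved from about (13.9, 4.6) to (16.4, 3.6), a distance of √(2.5² + 1.0²) ≈ 2.7.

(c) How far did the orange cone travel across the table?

3.6

The orange cone was near (11.5, 5.1) before and (12.8, 1.7) after, so it travelled √(1.3² + 3.4²) ≈ 3.6 units.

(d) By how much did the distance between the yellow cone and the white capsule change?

+0.7

The distance was about 6.5 in the first image and 7.2 in the second, so they moved 0.7 units further apart.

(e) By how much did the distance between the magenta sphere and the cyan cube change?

+1.0

The distance was about 6.5 in the first image and 7.5 in the second, so they moved 1.0 units further apart.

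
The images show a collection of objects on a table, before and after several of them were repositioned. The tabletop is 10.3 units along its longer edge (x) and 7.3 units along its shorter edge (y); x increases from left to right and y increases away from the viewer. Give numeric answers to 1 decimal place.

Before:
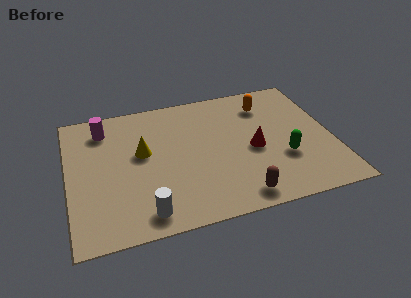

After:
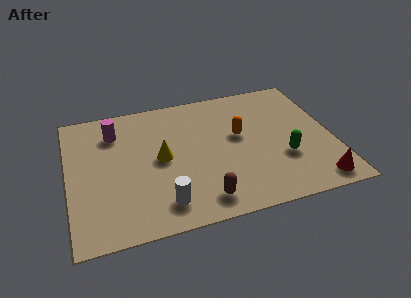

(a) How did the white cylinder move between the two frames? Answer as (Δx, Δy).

(0.7, 0.3)

From the two frames, the white cylinder sits at roughly (2.8, 1.0) before and (3.5, 1.3) after.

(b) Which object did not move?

the green capsule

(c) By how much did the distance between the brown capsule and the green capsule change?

+1.1

They were about 2.5 units apart before and 3.6 after — 1.1 units further apart.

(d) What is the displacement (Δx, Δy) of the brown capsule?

(-1.4, 0.2)

The brown capsule started near (6.4, 0.9) and ended near (5.0, 1.1).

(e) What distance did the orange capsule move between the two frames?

1.9

The orange capsule was near (7.9, 5.7) before and (6.7, 4.2) after, so it travelled √(1.2² + 1.5²) ≈ 1.9 units.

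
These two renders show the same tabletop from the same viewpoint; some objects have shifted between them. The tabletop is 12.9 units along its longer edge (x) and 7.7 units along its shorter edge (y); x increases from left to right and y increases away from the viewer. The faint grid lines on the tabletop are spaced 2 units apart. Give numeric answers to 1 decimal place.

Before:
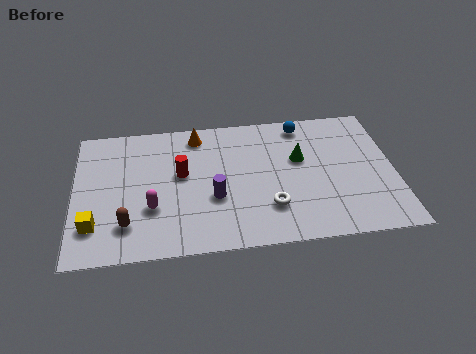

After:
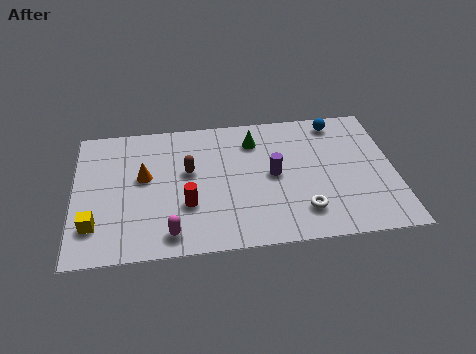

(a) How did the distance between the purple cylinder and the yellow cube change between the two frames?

+2.6

They were about 4.9 units apart before and 7.5 after — 2.6 units further apart.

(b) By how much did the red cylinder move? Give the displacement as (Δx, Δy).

(0.2, -1.8)

The red cylinder started near (4.3, 4.4) and ended near (4.5, 2.6).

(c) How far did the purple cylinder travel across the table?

2.6

From (5.6, 2.9) to (8.0, 3.9), the purple cylinder covered √(2.4² + 1.0²) ≈ 2.6 units.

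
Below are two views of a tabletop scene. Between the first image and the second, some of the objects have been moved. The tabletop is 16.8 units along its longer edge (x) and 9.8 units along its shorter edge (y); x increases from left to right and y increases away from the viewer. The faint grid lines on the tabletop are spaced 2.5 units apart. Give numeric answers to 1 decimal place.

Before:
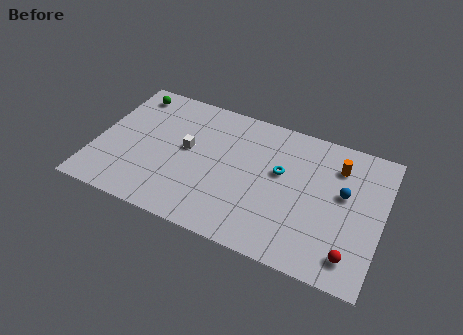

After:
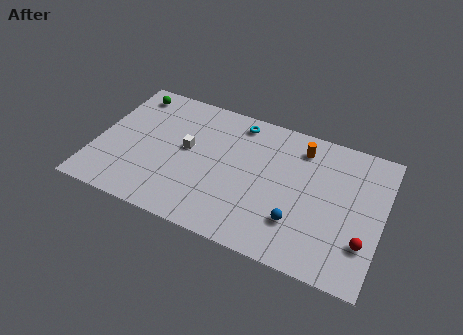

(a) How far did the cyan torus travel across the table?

3.9

The cyan torus moved from about (10.8, 5.8) to (8.0, 8.5), a distance of √(2.8² + 2.7²) ≈ 3.9.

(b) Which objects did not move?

the white cube and the green sphere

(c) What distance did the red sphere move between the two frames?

1.3

The red sphere moved from about (15.3, 1.7) to (15.9, 2.8), a distance of √(0.6² + 1.1²) ≈ 1.3.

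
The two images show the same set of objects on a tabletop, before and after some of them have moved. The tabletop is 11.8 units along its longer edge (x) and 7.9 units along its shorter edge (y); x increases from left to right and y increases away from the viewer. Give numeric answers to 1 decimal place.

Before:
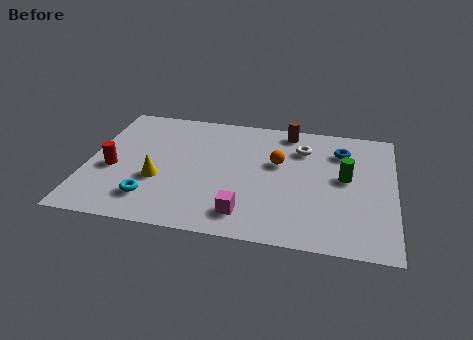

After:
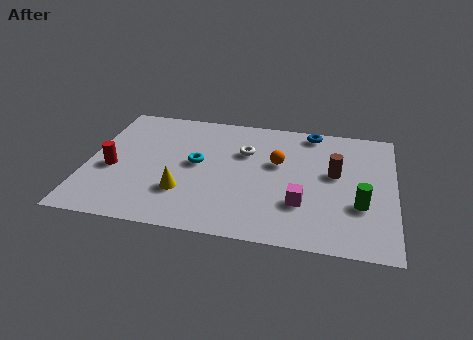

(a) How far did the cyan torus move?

3.0

The cyan torus moved from about (2.6, 1.7) to (4.2, 4.2), a distance of √(1.6² + 2.5²) ≈ 3.0.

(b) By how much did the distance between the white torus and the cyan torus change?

-4.9

They were about 7.0 units apart before and 2.1 after — 4.9 units closer together.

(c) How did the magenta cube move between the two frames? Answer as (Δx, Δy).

(2.1, 1.0)

The magenta cube started near (6.2, 1.4) and ended near (8.3, 2.4).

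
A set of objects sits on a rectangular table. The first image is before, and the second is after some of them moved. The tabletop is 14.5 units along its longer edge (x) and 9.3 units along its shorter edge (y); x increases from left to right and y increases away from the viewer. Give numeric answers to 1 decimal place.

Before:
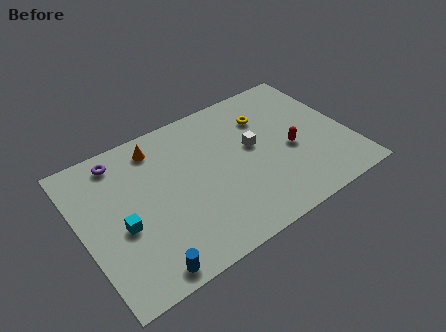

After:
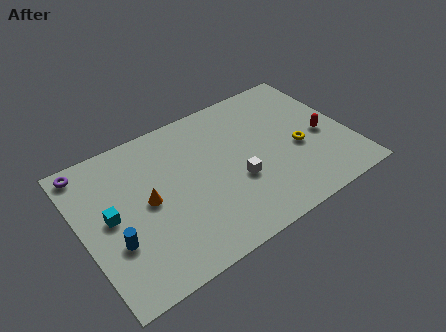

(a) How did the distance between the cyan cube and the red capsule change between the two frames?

+2.3

They were about 9.3 units apart before and 11.6 after — 2.3 units further apart.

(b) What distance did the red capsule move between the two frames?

1.8

From (11.3, 4.0) to (13.1, 4.1), the red capsule covered √(1.8² + 0.1²) ≈ 1.8 units.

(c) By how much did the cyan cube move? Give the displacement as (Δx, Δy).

(-0.5, 0.9)

The cyan cube started near (2.0, 3.9) and ended near (1.5, 4.8).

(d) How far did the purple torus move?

1.7

The purple torus moved from about (2.5, 8.0) to (0.8, 8.3), a distance of √(1.7² + 0.3²) ≈ 1.7.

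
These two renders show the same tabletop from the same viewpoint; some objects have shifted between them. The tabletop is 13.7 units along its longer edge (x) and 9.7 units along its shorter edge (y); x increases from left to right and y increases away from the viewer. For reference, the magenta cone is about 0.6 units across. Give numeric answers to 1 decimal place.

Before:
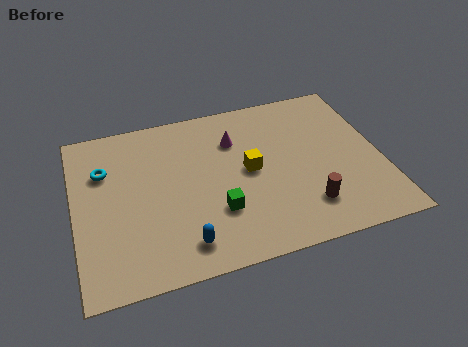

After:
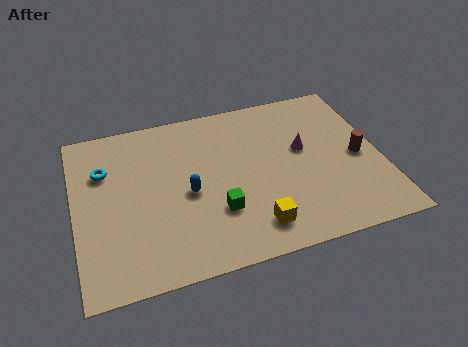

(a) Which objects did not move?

the green cube and the cyan torus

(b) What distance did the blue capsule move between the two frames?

2.8

The blue capsule moved from about (4.6, 1.6) to (5.0, 4.4), a distance of √(0.4² + 2.8²) ≈ 2.8.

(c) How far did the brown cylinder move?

3.5

The brown cylinder moved from about (10.1, 2.2) to (12.7, 4.5), a distance of √(2.6² + 2.3²) ≈ 3.5.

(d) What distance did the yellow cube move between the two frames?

3.3

The yellow cube moved from about (7.8, 5.0) to (7.7, 1.7), a distance of √(0.1² + 3.3²) ≈ 3.3.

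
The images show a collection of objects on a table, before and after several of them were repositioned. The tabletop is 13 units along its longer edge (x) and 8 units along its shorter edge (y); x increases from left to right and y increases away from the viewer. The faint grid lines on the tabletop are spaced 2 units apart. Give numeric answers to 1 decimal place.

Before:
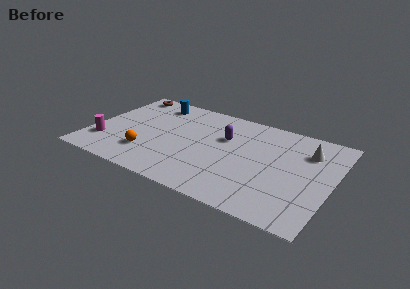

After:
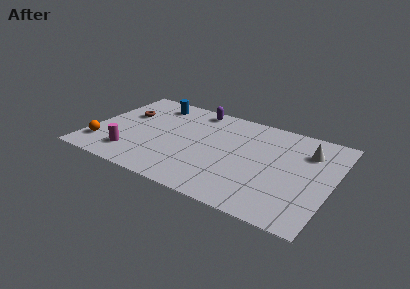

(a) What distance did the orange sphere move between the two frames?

2.5

From (3.3, 2.1) to (0.8, 1.8), the orange sphere covered √(2.5² + 0.3²) ≈ 2.5 units.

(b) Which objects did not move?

the white cone and the blue cylinder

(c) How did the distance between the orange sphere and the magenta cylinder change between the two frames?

-0.7

Before: roughly 2.4 units apart; after: 1.7. That's 0.7 units closer together.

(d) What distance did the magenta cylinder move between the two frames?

1.6

The magenta cylinder was near (0.9, 2.1) before and (2.5, 1.7) after, so it travelled √(1.6² + 0.4²) ≈ 1.6 units.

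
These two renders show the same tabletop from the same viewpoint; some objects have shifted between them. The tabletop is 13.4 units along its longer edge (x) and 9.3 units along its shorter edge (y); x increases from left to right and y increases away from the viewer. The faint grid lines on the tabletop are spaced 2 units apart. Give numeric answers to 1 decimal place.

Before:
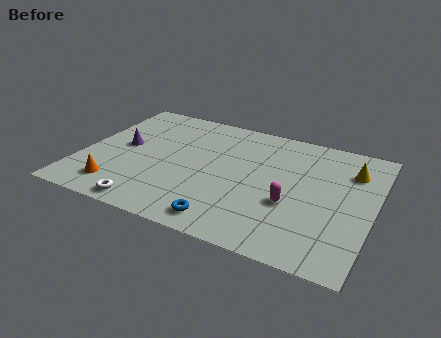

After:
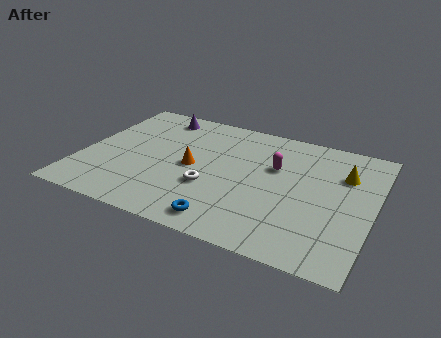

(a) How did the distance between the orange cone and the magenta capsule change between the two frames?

-4.0

They were about 8.0 units apart before and 4.0 after — 4.0 units closer together.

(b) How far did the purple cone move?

3.3

The purple cone was near (1.8, 4.9) before and (3.0, 8.0) after, so it travelled √(1.2² + 3.1²) ≈ 3.3 units.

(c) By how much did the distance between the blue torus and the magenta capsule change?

+1.5

Before: roughly 3.5 units apart; after: 5.0. That's 1.5 units further apart.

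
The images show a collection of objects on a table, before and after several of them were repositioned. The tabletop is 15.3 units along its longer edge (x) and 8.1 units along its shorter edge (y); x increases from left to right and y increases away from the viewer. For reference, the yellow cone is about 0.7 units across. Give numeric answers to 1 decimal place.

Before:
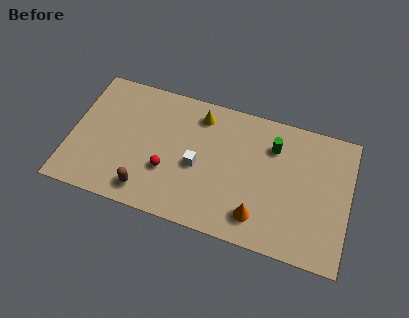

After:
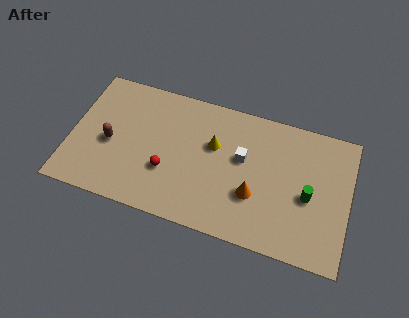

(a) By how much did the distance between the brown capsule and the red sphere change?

+1.5

The distance was about 1.8 in the first image and 3.3 in the second, so they moved 1.5 units further apart.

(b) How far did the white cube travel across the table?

2.7

The white cube moved from about (7.0, 3.6) to (9.4, 4.8), a distance of √(2.4² + 1.2²) ≈ 2.7.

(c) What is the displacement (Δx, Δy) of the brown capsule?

(-2.2, 2.3)

The brown capsule started near (4.4, 1.3) and ended near (2.2, 3.6).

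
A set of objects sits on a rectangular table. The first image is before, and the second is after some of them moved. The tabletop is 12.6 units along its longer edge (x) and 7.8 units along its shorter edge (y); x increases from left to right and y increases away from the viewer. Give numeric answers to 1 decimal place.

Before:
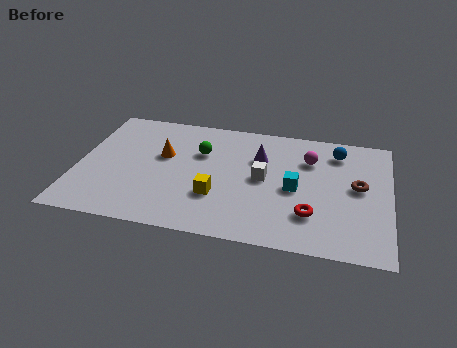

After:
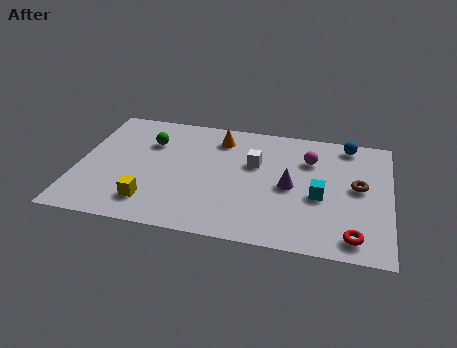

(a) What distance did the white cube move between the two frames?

1.0

The white cube was near (7.5, 4.0) before and (7.1, 4.9) after, so it travelled √(0.4² + 0.9²) ≈ 1.0 units.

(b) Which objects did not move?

the brown torus and the magenta sphere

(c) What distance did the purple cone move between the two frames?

2.1

The purple cone moved from about (7.3, 5.3) to (8.6, 3.7), a distance of √(1.3² + 1.6²) ≈ 2.1.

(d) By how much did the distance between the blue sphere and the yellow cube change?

+3.3

Before: roughly 6.0 units apart; after: 9.3. That's 3.3 units further apart.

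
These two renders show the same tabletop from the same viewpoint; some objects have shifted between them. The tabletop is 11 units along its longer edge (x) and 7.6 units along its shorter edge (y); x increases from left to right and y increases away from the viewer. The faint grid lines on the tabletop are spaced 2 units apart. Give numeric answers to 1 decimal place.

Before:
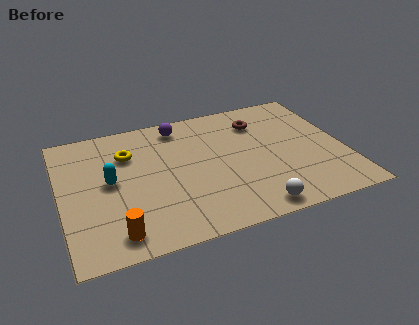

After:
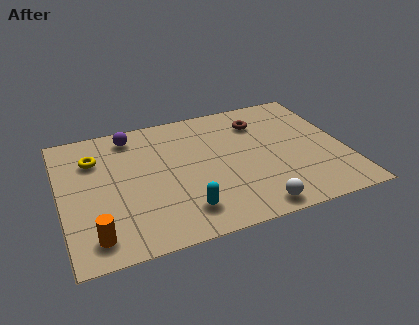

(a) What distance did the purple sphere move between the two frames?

1.9

The purple sphere moved from about (4.8, 6.5) to (2.9, 6.5), a distance of √(1.9² + 0.0²) ≈ 1.9.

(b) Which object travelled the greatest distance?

the cyan capsule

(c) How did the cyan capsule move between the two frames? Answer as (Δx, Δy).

(2.6, -2.5)

From the two frames, the cyan capsule sits at roughly (1.9, 4.0) before and (4.5, 1.5) after.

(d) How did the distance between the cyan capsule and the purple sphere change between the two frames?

+1.4

Before: roughly 3.8 units apart; after: 5.2. That's 1.4 units further apart.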